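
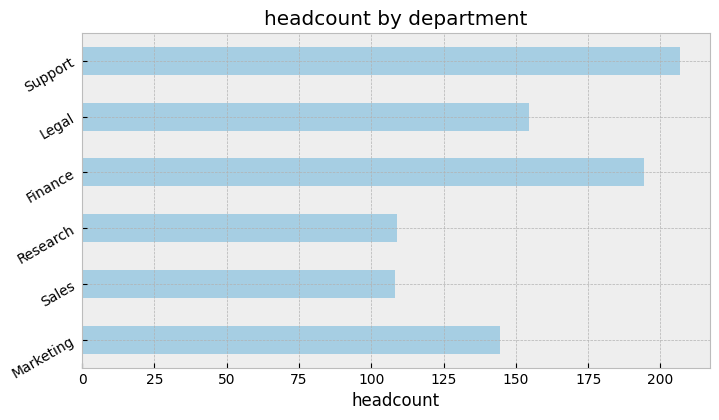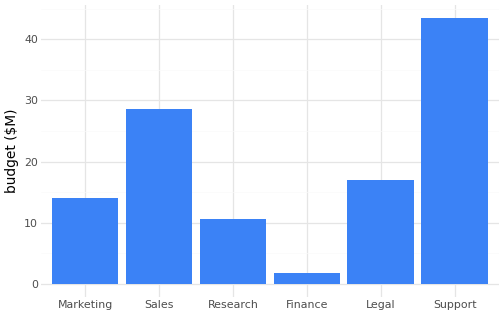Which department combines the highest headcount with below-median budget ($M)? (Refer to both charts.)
Chart 2 median budget ($M) ≈ 15; below-median departments: Marketing, Research, Finance. Among those, Finance has the highest headcount (≈ 200).

Finance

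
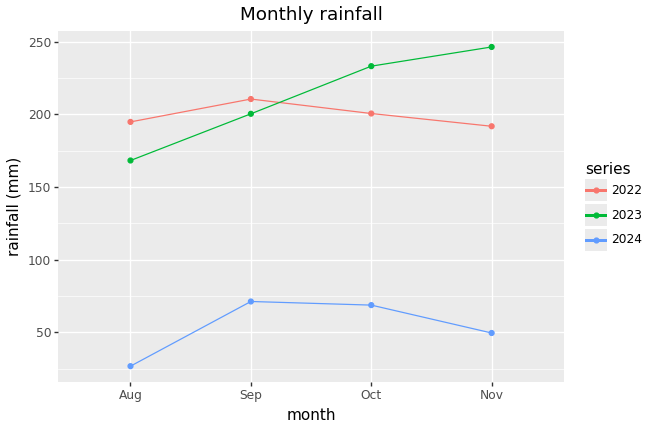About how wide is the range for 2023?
≈ 80

Max Nov ≈ 240, min Aug ≈ 160; range ≈ 80.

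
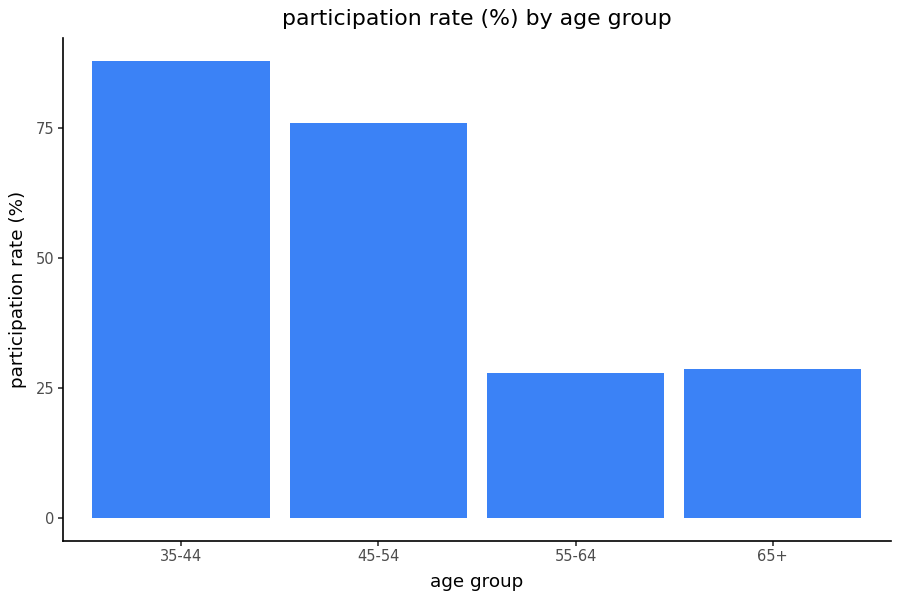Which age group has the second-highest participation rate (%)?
Top 3: 35-44 ≈ 90, 45-54 ≈ 80, 65+ ≈ 30.

45-54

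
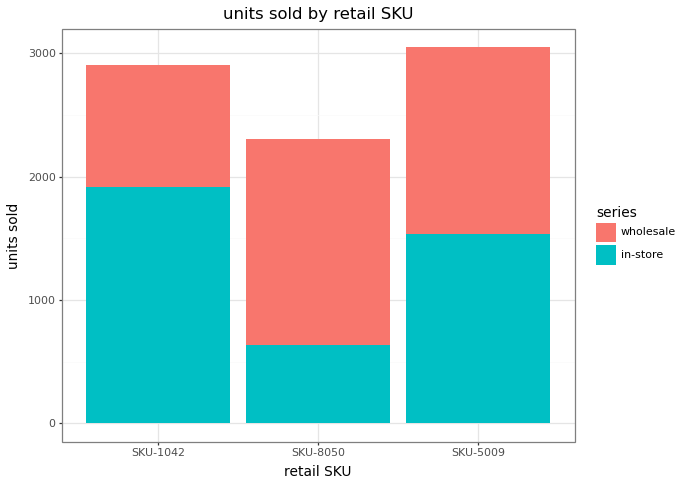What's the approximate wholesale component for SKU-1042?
wholesale top ≈ 3000, bottom ≈ 2000; segment ≈ 1000.

≈ 1000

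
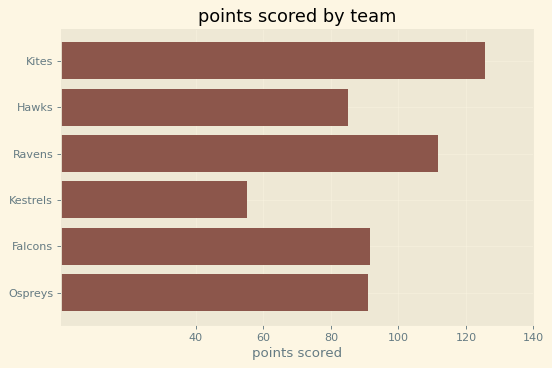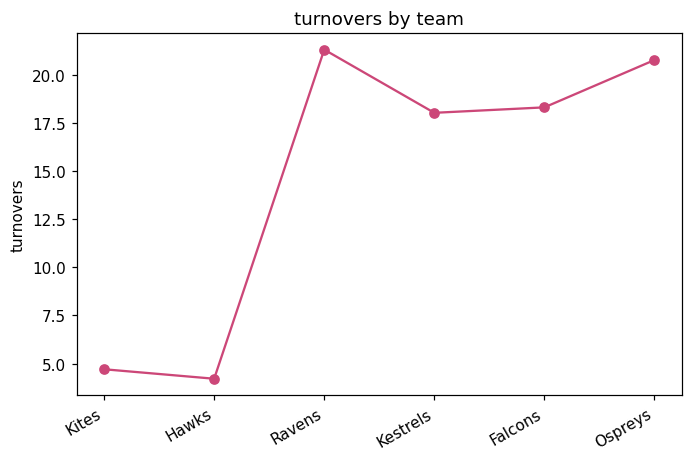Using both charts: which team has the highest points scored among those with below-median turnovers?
Kites

Chart 2 median turnovers ≈ 18; below-median teams: Kites, Hawks, Kestrels. Among those, Kites has the highest points scored (≈ 120).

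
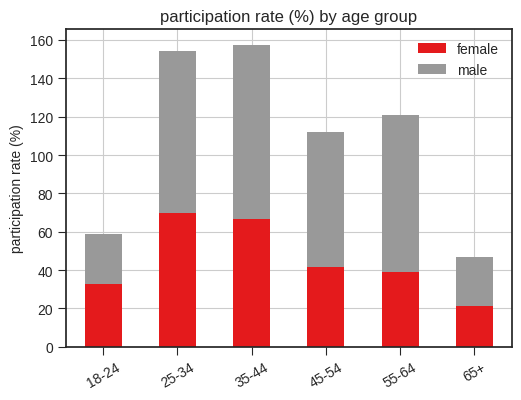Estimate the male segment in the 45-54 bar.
male top ≈ 120, bottom ≈ 40; segment ≈ 80.

≈ 80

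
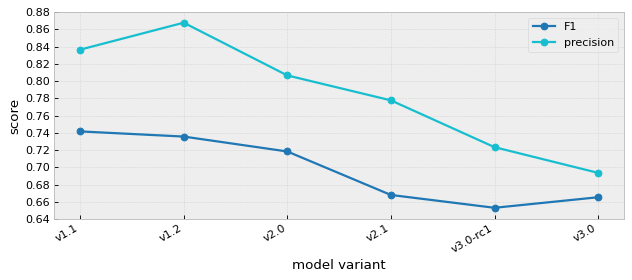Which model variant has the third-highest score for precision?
v2.0

Top 4 for precision: v1.2 ≈ 0.86, v1.1 ≈ 0.84, v2.0 ≈ 0.80, v2.1 ≈ 0.78.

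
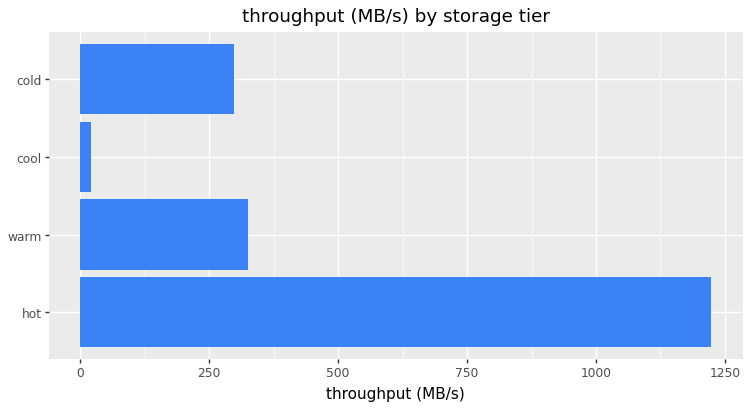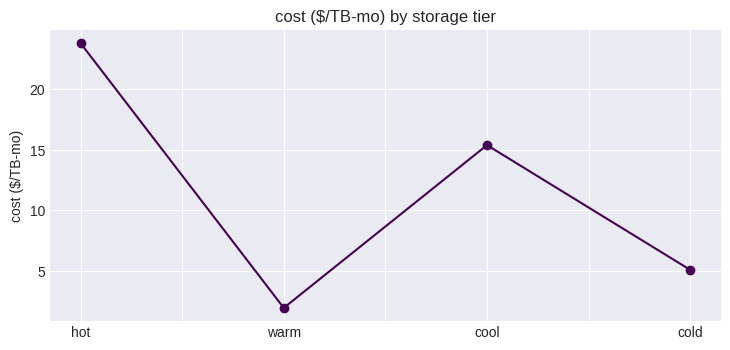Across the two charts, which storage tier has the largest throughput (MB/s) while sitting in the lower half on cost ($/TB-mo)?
warm

Chart 2 median cost ($/TB-mo) ≈ 10; below-median storage tiers: warm, cold. Among those, warm has the highest throughput (MB/s) (≈ 400).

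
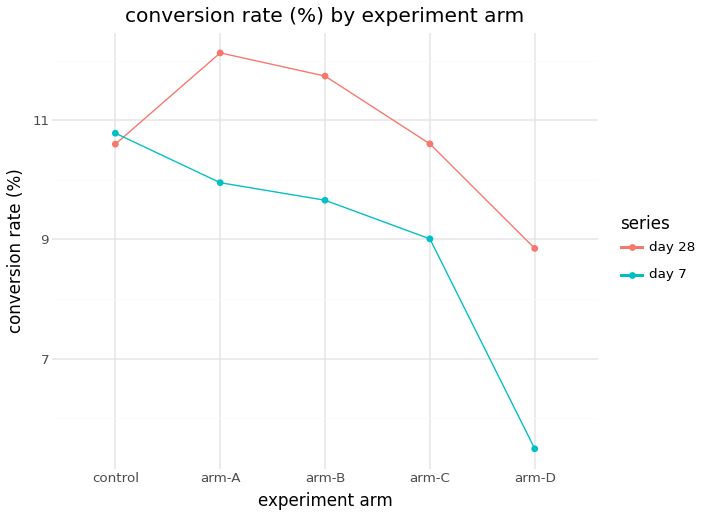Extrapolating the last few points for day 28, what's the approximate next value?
≈ 7.5

Last three: 12, 11, 9 → slope ≈ -1.5/step → next ≈ 7.5.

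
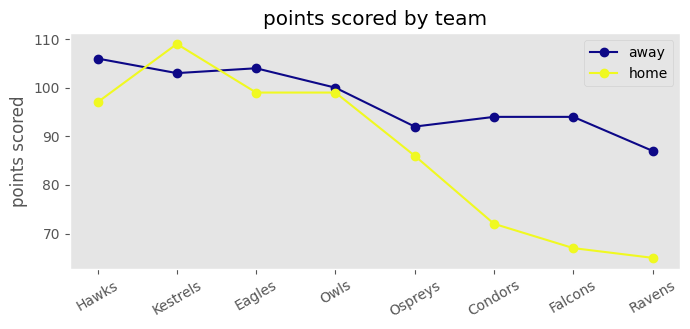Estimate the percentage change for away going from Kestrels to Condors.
≈ -9.5%

Kestrels ≈ 105, Condors ≈ 95; (95 − 105) / 105 ≈ -9.5%.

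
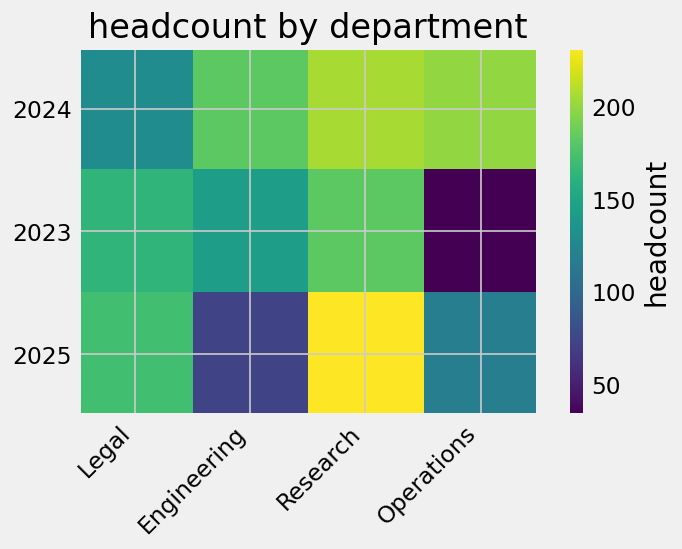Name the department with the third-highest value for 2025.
Top 4 for 2025: Research ≈ 240, Legal ≈ 180, Operations ≈ 120, Engineering ≈ 80.

Operations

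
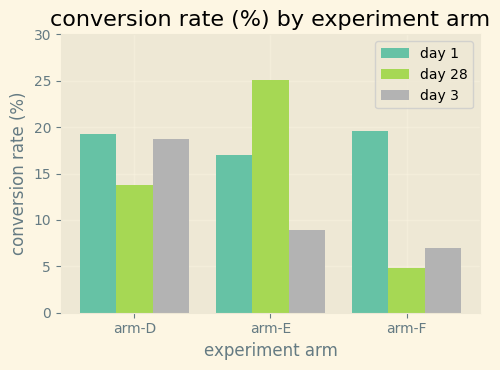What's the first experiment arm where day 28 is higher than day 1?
arm-E

arm-D: day 28 ≈ 15 vs day 1 ≈ 20 (not yet); arm-E: day 28 ≈ 25 vs day 1 ≈ 15 (first crossover).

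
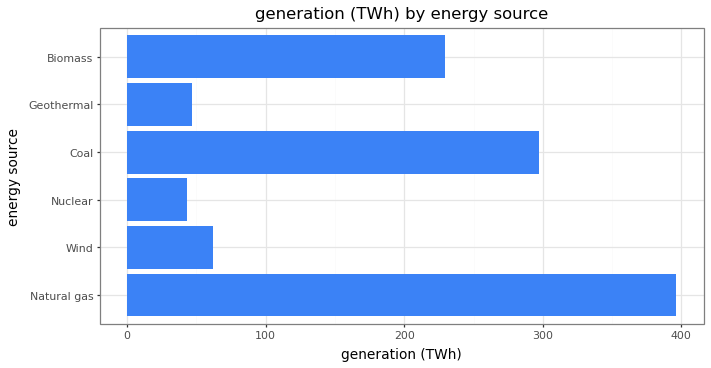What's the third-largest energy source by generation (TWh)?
Top 4: Natural gas ≈ 400, Coal ≈ 300, Biomass ≈ 250, Wind ≈ 50.

Biomass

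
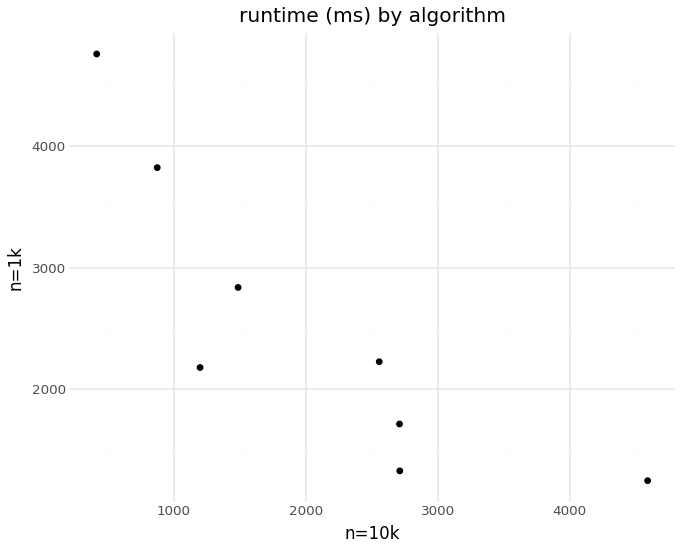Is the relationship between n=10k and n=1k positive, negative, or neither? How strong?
Points are negatively correlated; strong (|r| ≈ 0.8).

negative, strong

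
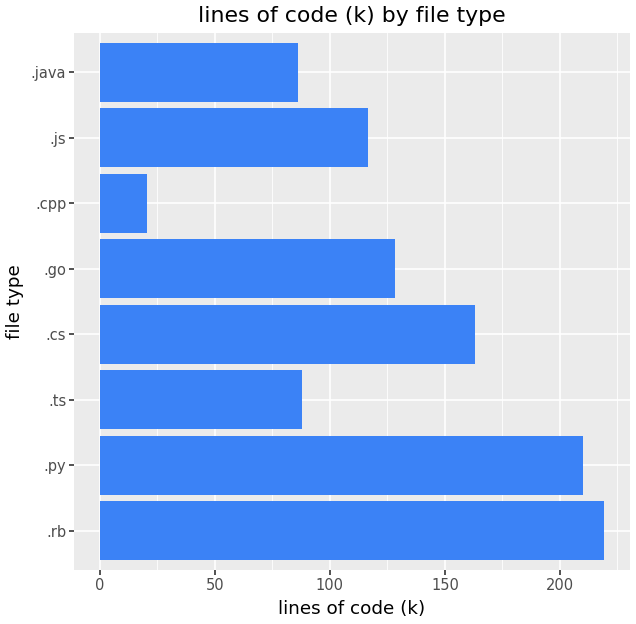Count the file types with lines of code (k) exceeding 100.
5

Above 100: .rb, .py, .cs, .go, .js.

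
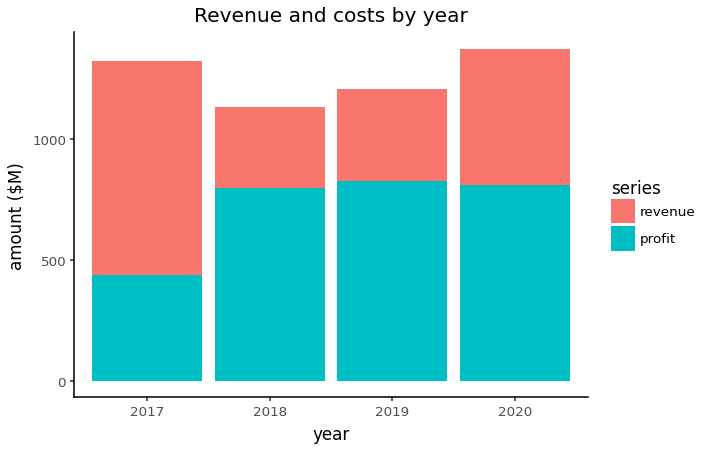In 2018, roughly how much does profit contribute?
profit top ≈ 800, bottom ≈ 0; segment ≈ 800.

≈ 800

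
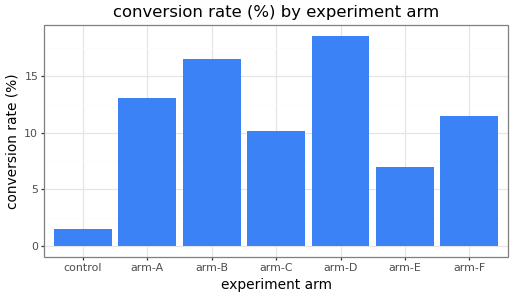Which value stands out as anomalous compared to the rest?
control ≈ 2; the rest sit between ≈ 6 and ≈ 18.

control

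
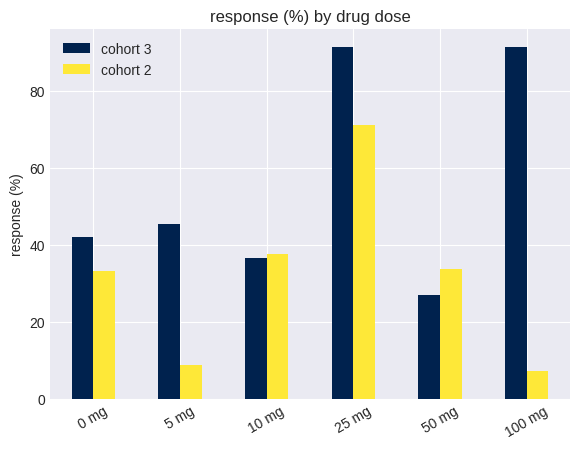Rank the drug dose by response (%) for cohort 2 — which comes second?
10 mg

Top 3 for cohort 2: 25 mg ≈ 70, 10 mg ≈ 40, 50 mg ≈ 30.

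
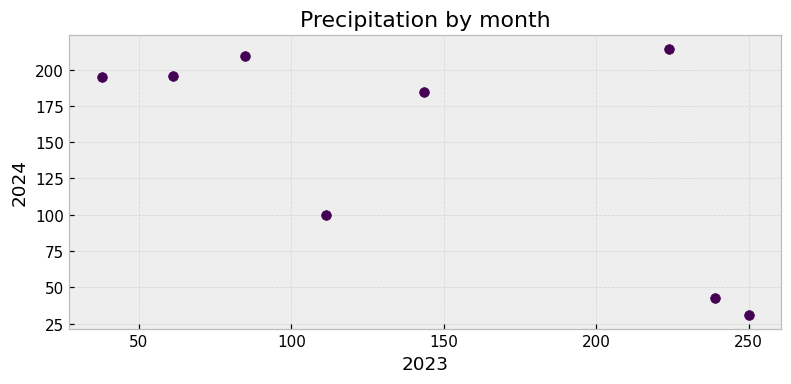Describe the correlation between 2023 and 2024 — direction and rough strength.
negative, moderate

Points are negatively correlated; moderate (|r| ≈ 0.6).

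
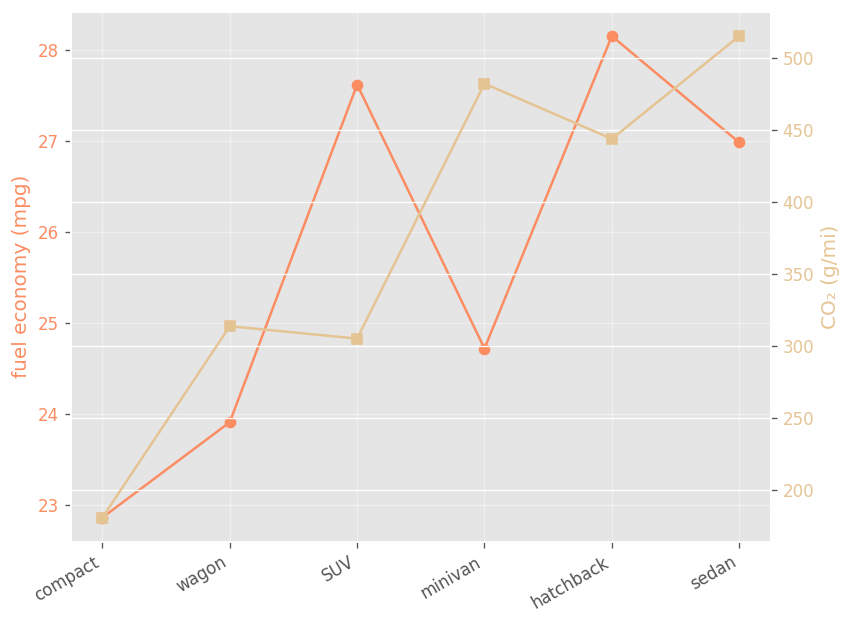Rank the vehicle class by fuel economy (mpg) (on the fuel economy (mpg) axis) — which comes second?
SUV

Top 3 (on the fuel economy (mpg) axis): hatchback ≈ 28.0, SUV ≈ 27.5, sedan ≈ 27.0.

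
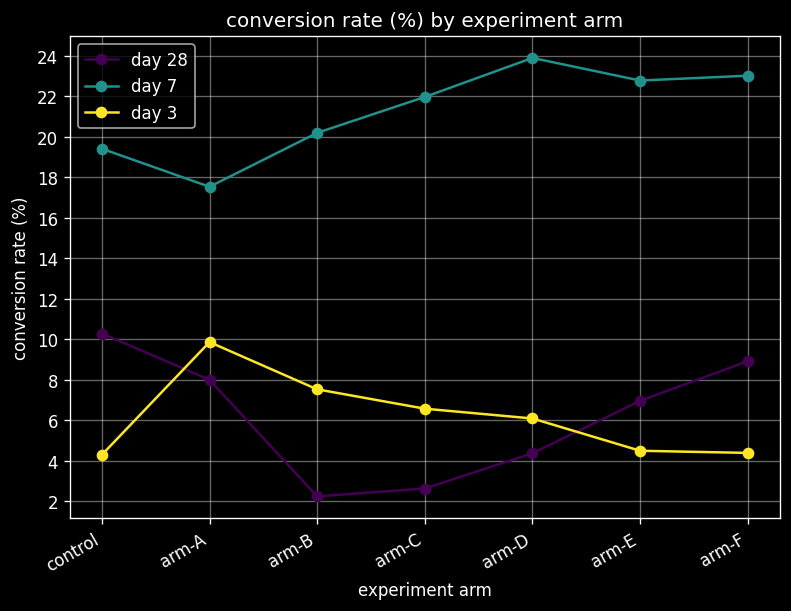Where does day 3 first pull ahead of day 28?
arm-A

control: day 3 ≈ 4 vs day 28 ≈ 10 (not yet); arm-A: day 3 ≈ 10 vs day 28 ≈ 8 (first crossover).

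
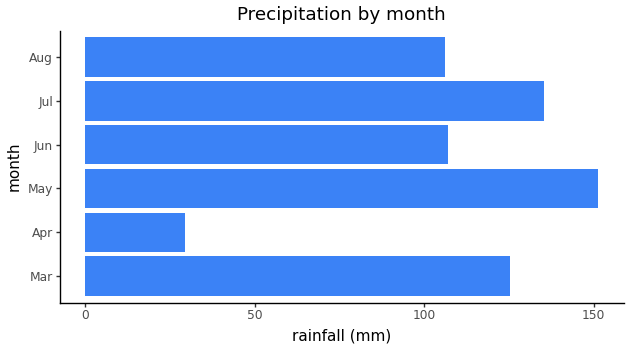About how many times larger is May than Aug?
≈ 1.6×

May ≈ 160, Aug ≈ 100; 160/100 ≈ 1.6.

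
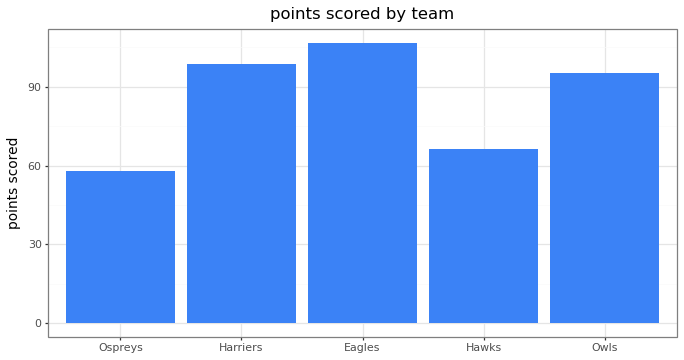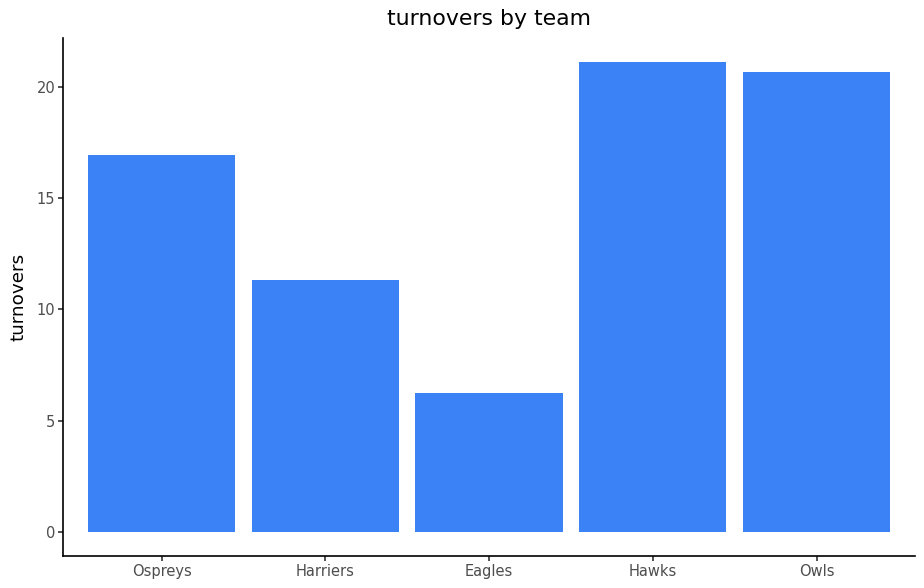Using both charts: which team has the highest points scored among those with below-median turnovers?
Chart 2 median turnovers ≈ 16; below-median teams: Harriers, Eagles. Among those, Eagles has the highest points scored (≈ 110).

Eagles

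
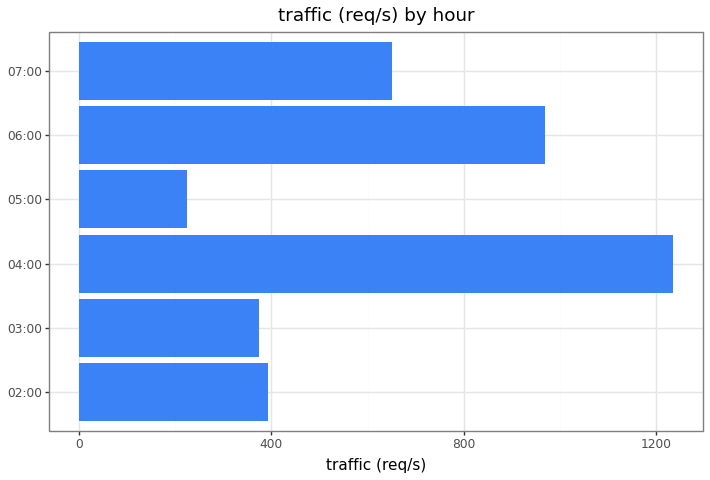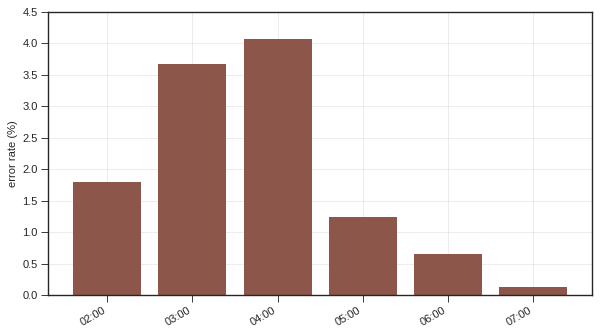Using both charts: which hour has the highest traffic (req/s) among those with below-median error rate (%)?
Chart 2 median error rate (%) ≈ 1.5; below-median hours: 05:00, 06:00, 07:00. Among those, 06:00 has the highest traffic (req/s) (≈ 1000).

06:00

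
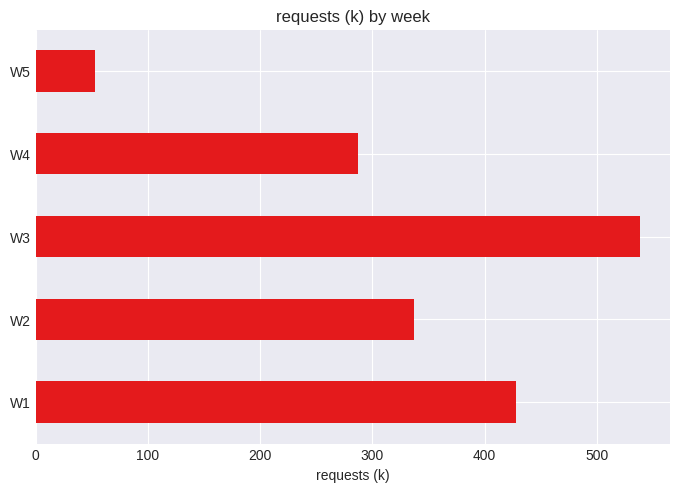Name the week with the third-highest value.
W2

Top 4: W3 ≈ 550, W1 ≈ 450, W2 ≈ 350, W4 ≈ 300.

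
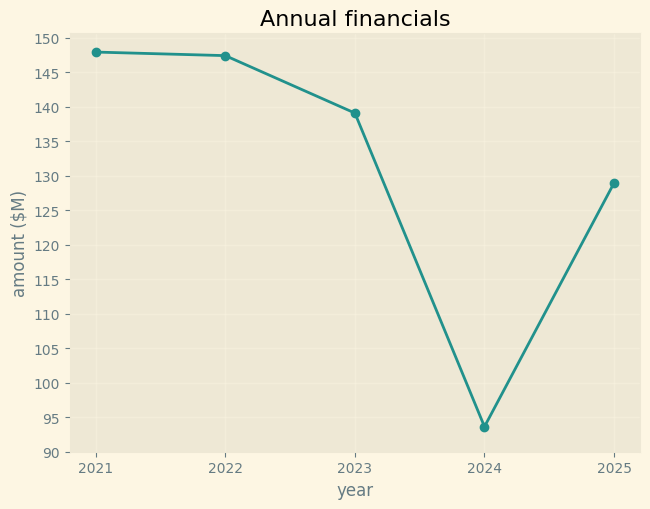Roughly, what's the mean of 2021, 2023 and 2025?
≈ 140

(150 + 140 + 130) / 3 ≈ 140.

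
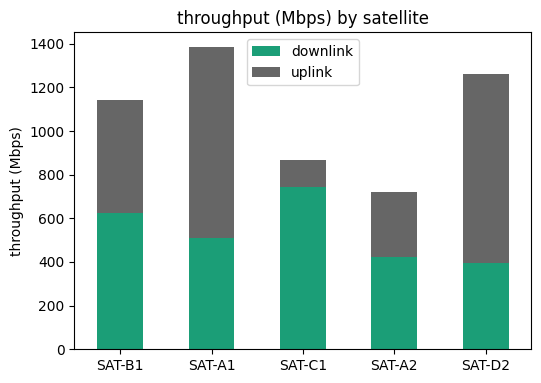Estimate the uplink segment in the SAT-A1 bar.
≈ 800

uplink top ≈ 1400, bottom ≈ 600; segment ≈ 800.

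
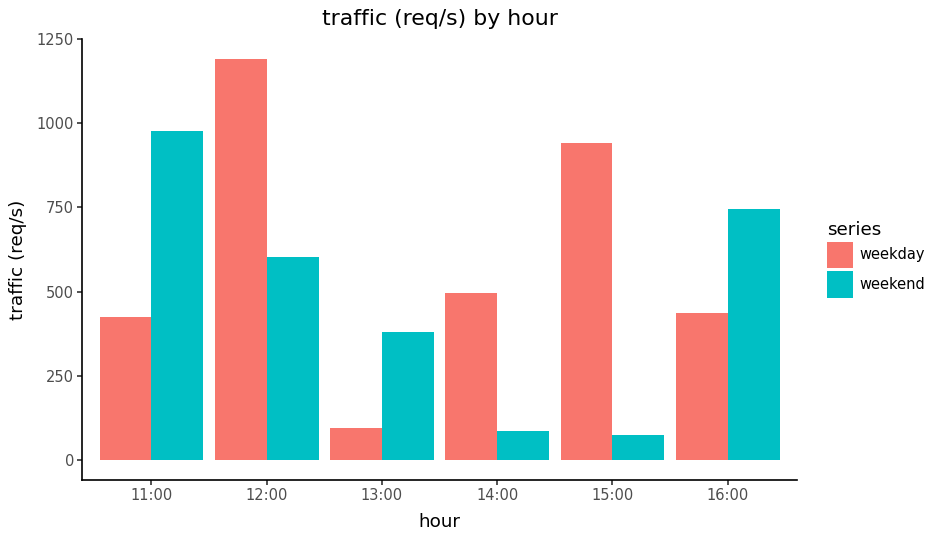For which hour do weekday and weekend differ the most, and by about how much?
15:00: weekday ≈ 900, weekend ≈ 100 → gap ≈ 800. Next-largest (12:00) is only ≈ 600.

15:00, ≈ 800 req/s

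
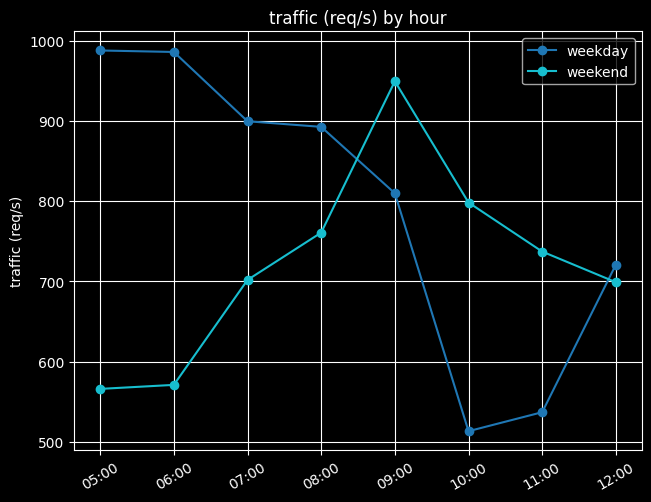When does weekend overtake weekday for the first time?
09:00

08:00: weekend ≈ 750 vs weekday ≈ 900 (not yet); 09:00: weekend ≈ 950 vs weekday ≈ 800 (first crossover).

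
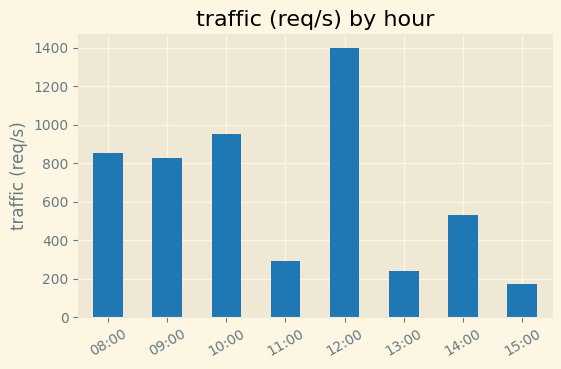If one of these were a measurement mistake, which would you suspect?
12:00 ≈ 1400; the rest sit between ≈ 200 and ≈ 1000.

12:00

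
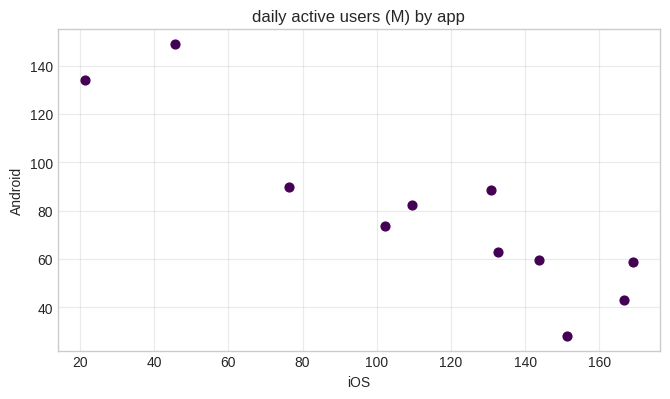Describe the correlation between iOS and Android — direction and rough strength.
negative, strong

Points are negatively correlated; strong (|r| ≈ 0.9).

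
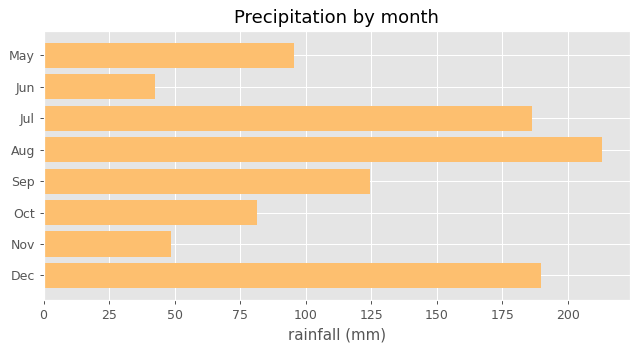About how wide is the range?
≈ 180

Max Aug ≈ 220, min Jun ≈ 40; range ≈ 180.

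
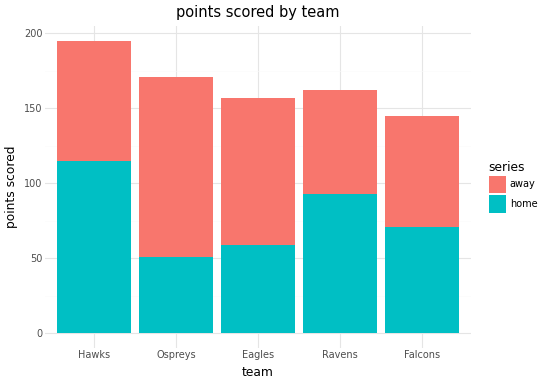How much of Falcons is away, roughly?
≈ 60

away top ≈ 140, bottom ≈ 80; segment ≈ 60.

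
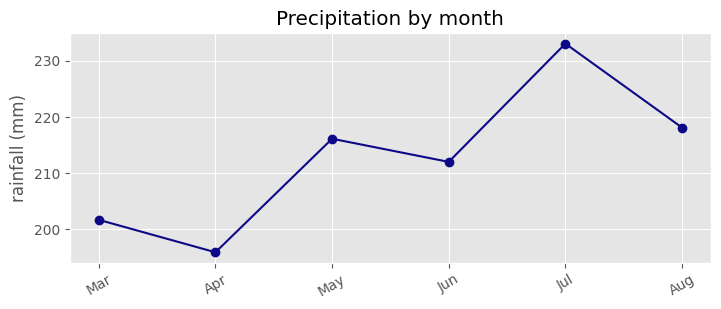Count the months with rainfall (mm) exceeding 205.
4

Above 205: May, Jun, Jul, Aug.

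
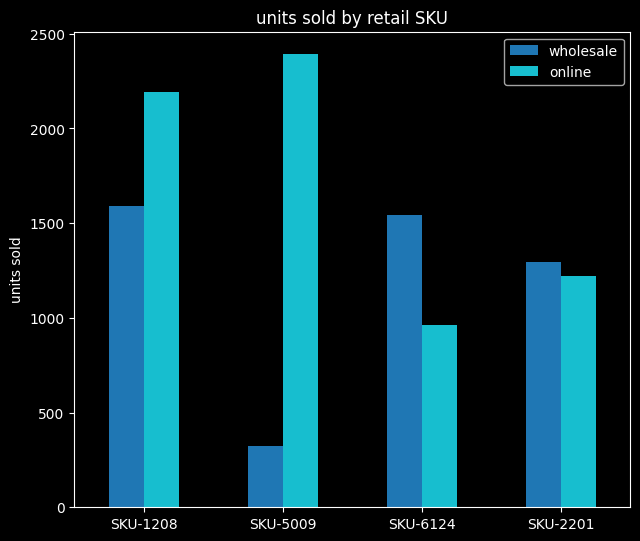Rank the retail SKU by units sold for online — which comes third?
SKU-2201

Top 4 for online: SKU-5009 ≈ 2400, SKU-1208 ≈ 2200, SKU-2201 ≈ 1200, SKU-6124 ≈ 1000.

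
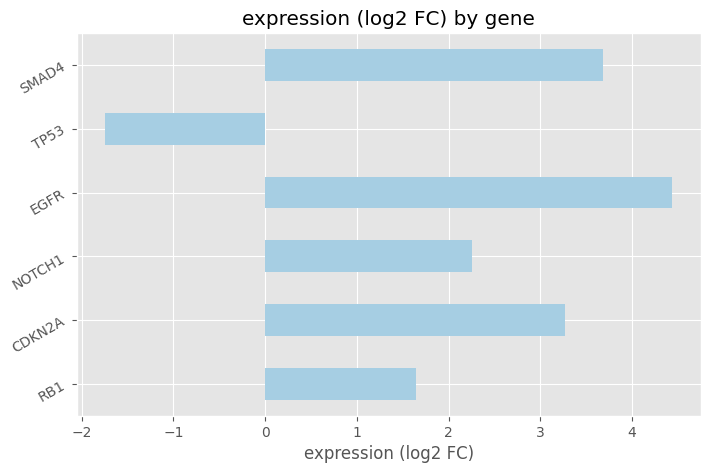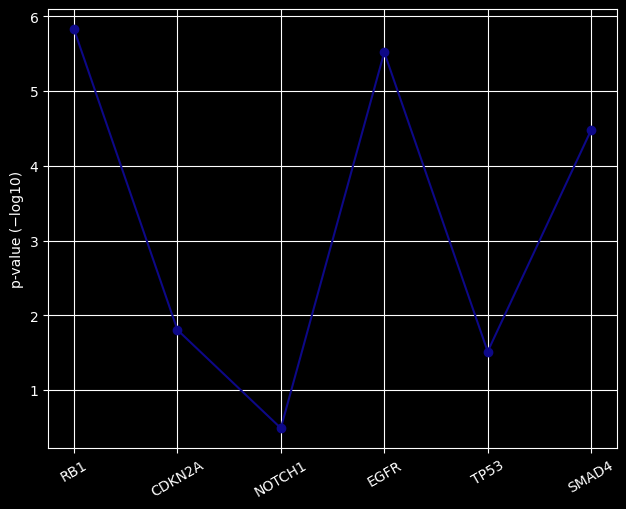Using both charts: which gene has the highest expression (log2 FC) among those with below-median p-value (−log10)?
CDKN2A

Chart 2 median p-value (−log10) ≈ 3; below-median genes: CDKN2A, NOTCH1, TP53. Among those, CDKN2A has the highest expression (log2 FC) (≈ 3.5).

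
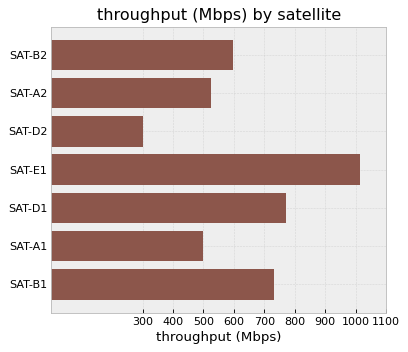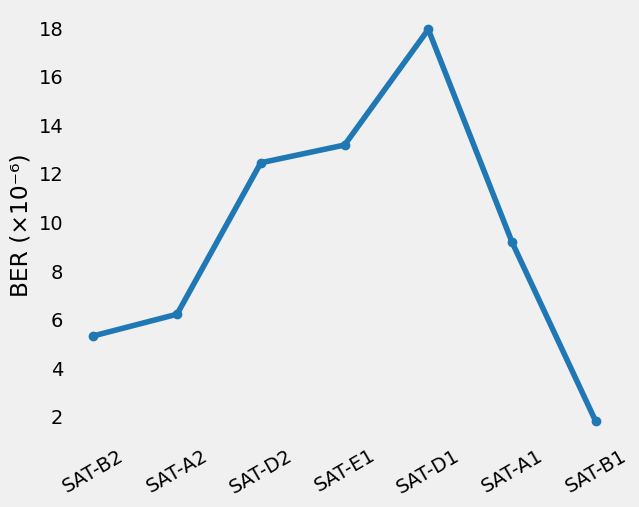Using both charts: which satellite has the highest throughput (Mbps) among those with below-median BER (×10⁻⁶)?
SAT-B1

Chart 2 median BER (×10⁻⁶) ≈ 10; below-median satellites: SAT-B2, SAT-A2, SAT-B1. Among those, SAT-B1 has the highest throughput (Mbps) (≈ 700).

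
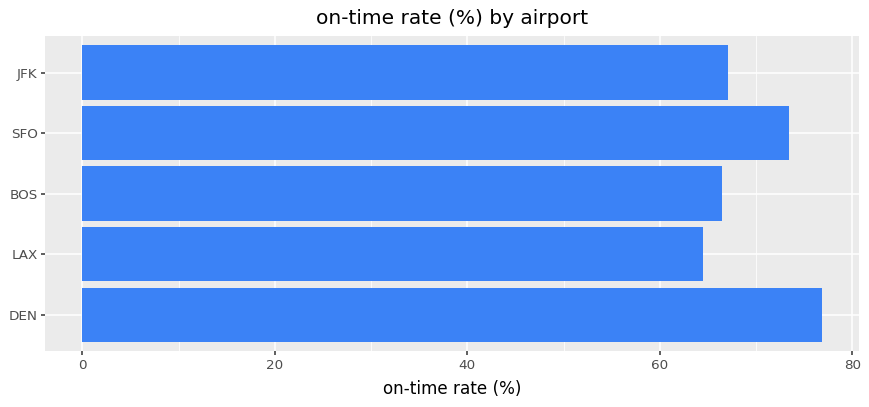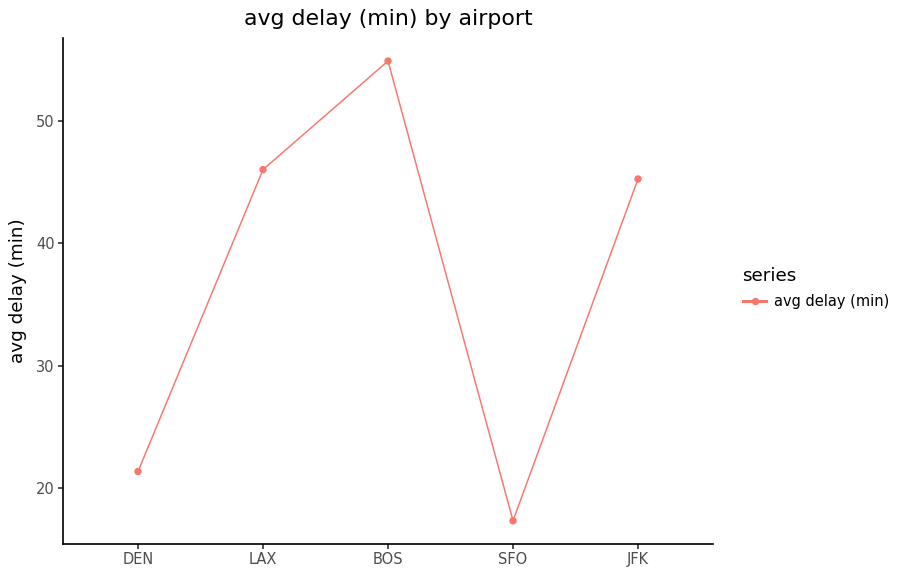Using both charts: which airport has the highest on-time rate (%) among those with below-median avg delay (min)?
DEN

Chart 2 median avg delay (min) ≈ 50; below-median airports: DEN, SFO. Among those, DEN has the highest on-time rate (%) (≈ 80).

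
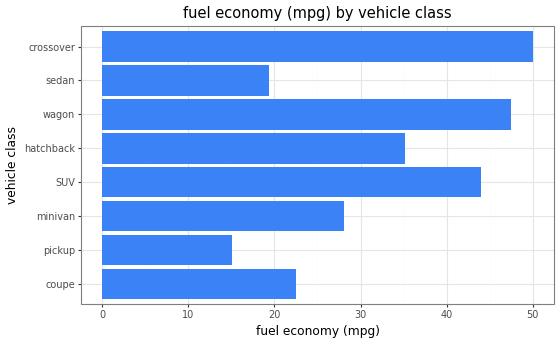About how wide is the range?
≈ 35

Max crossover ≈ 50, min pickup ≈ 15; range ≈ 35.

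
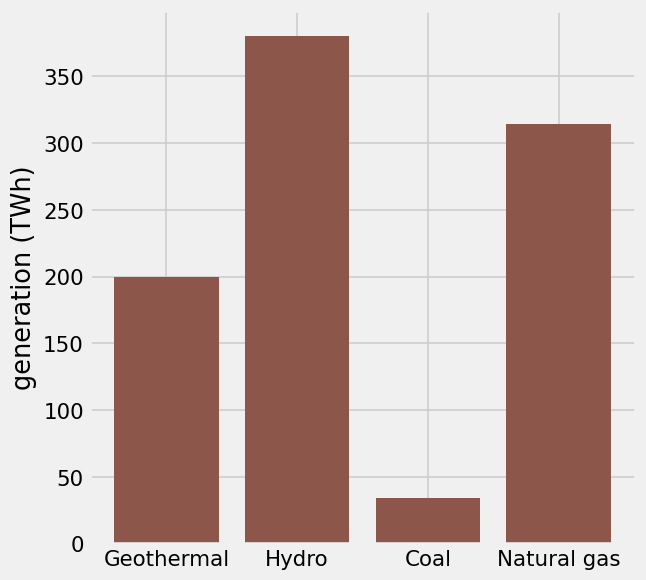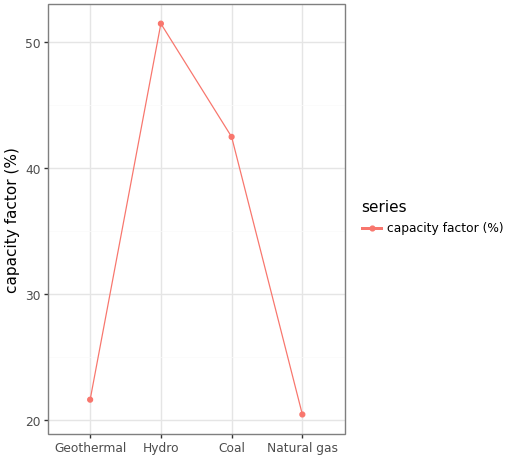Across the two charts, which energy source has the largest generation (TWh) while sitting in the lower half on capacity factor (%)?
Chart 2 median capacity factor (%) ≈ 30; below-median energy sources: Geothermal, Natural gas. Among those, Natural gas has the highest generation (TWh) (≈ 300).

Natural gas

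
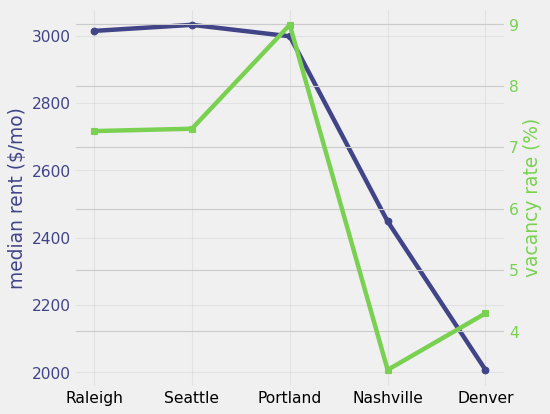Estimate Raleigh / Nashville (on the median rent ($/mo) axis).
Raleigh ≈ 3000, Nashville ≈ 2400; 3000/2400 ≈ 1.25.

≈ 1.25×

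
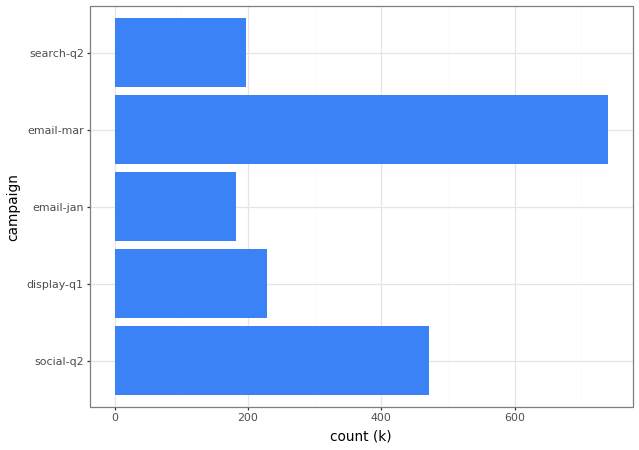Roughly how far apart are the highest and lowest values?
≈ 500

Max email-mar ≈ 700, min email-jan ≈ 200; range ≈ 500.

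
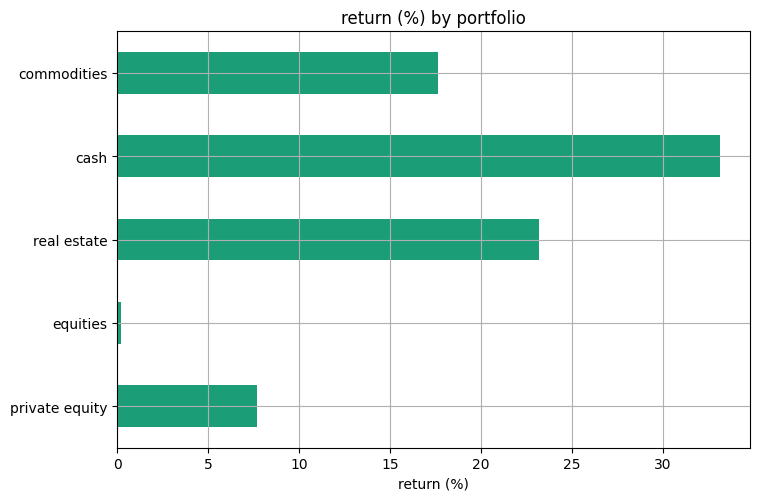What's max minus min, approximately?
≈ 35

Max cash ≈ 35, min equities ≈ 0; range ≈ 35.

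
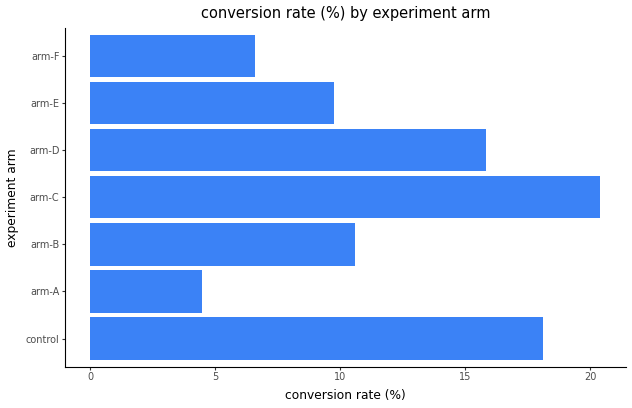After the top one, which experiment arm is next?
Top 3: arm-C ≈ 20, control ≈ 18, arm-D ≈ 16.

control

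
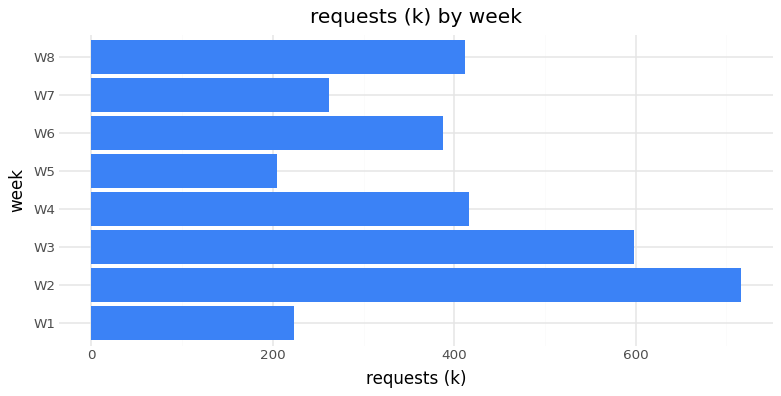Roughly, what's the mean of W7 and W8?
(300 + 400) / 2 ≈ 350.

≈ 350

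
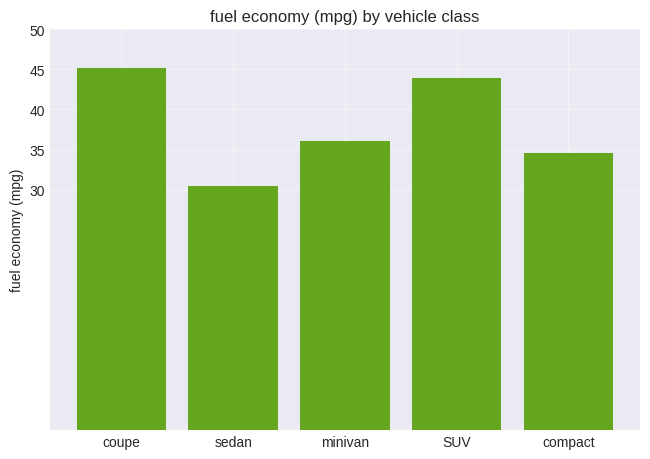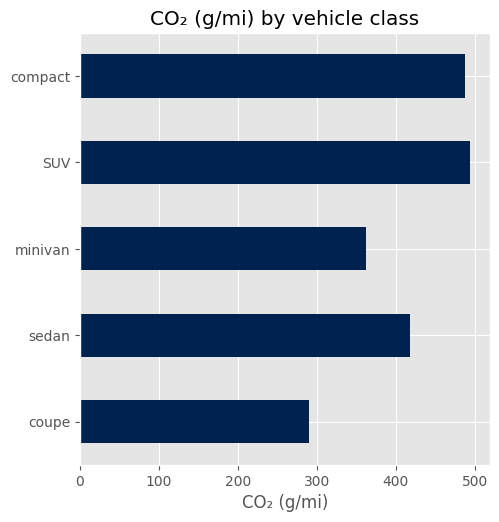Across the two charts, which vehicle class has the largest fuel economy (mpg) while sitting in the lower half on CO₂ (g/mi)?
coupe

Chart 2 median CO₂ (g/mi) ≈ 400; below-median vehicle classes: coupe, minivan. Among those, coupe has the highest fuel economy (mpg) (≈ 45).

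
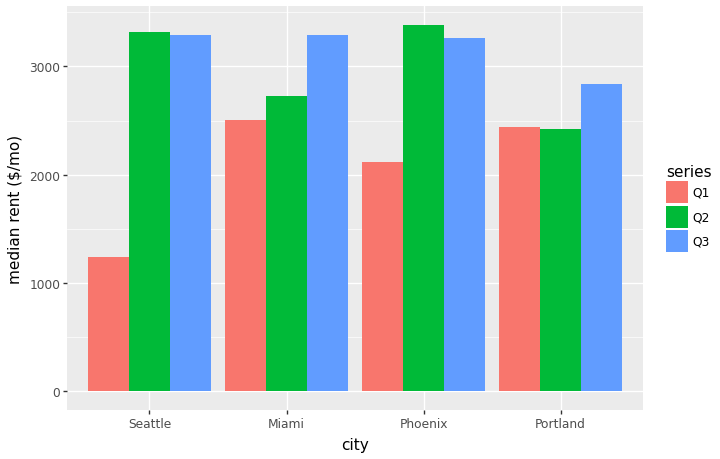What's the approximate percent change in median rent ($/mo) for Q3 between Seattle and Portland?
Seattle ≈ 3500, Portland ≈ 3000; (3000 − 3500) / 3500 ≈ -14.3%.

≈ -14.3%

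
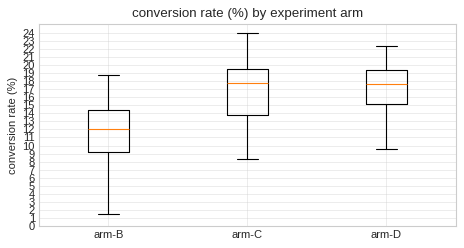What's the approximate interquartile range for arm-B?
Q3 ≈ 14, Q1 ≈ 9; IQR ≈ 5.

≈ 5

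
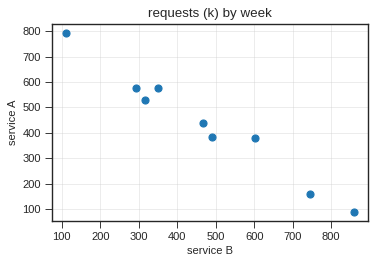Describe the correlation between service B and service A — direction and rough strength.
negative, strong

Points are negatively correlated; strong (|r| ≈ 1.0).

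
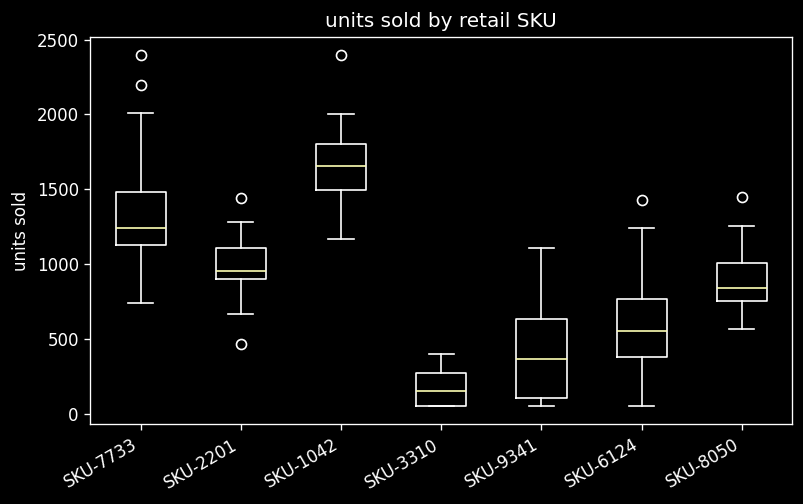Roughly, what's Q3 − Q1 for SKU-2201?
≈ 200

Q3 ≈ 1200, Q1 ≈ 1000; IQR ≈ 200.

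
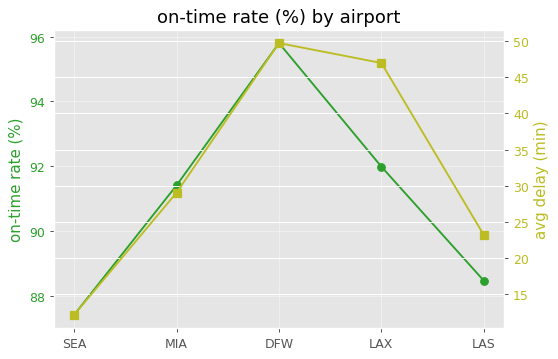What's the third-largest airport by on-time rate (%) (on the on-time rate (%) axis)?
Top 4 (on the on-time rate (%) axis): DFW ≈ 96, LAX ≈ 92, MIA ≈ 91, LAS ≈ 88.

MIA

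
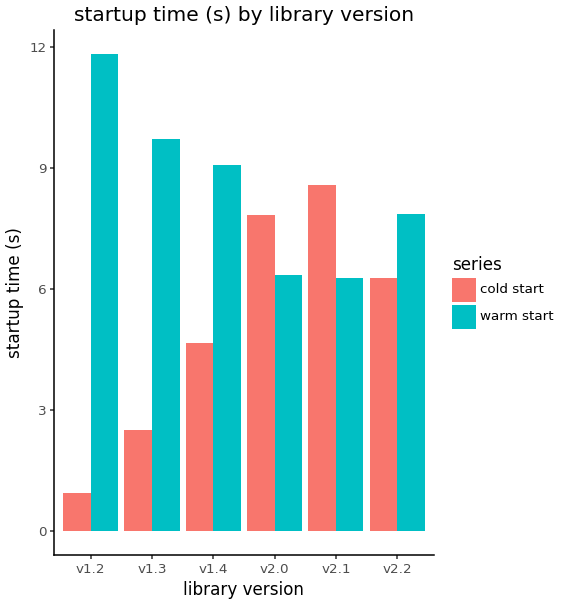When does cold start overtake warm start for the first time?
v1.4: cold start ≈ 5 vs warm start ≈ 9 (not yet); v2.0: cold start ≈ 8 vs warm start ≈ 6 (first crossover).

v2.0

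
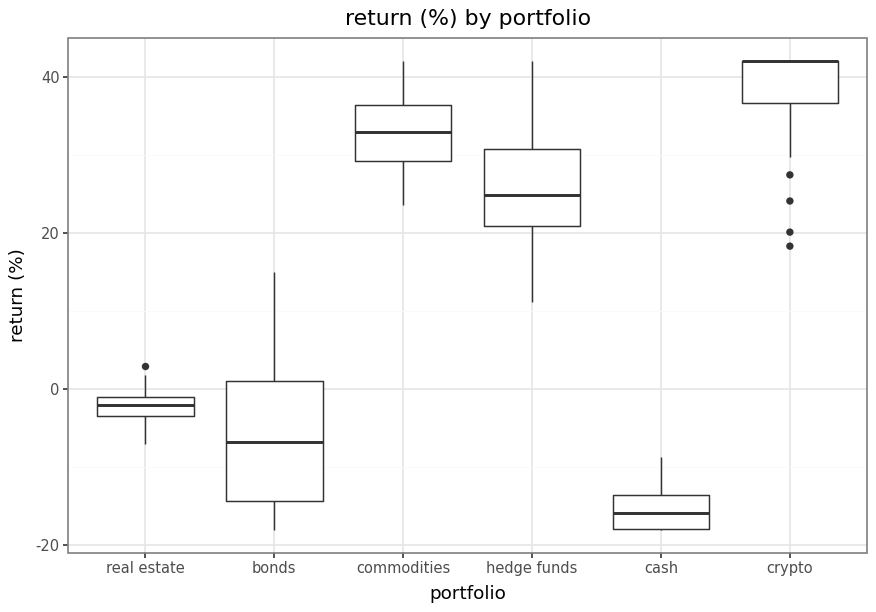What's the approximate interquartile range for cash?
≈ 5

Q3 ≈ -15, Q1 ≈ -20; IQR ≈ 5.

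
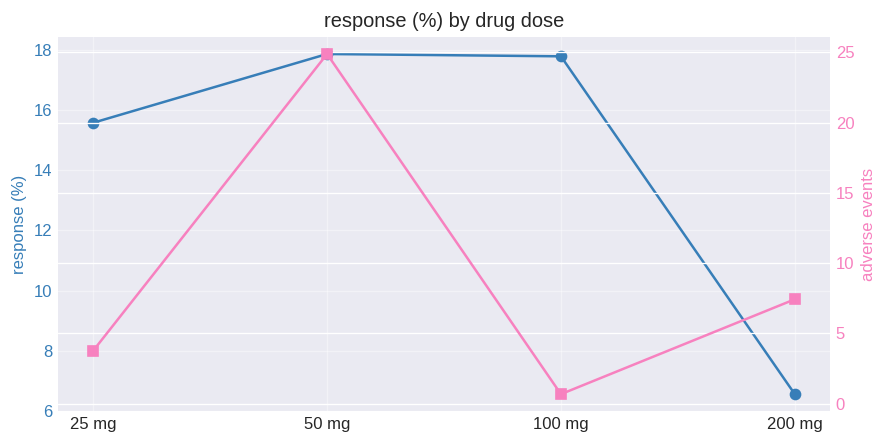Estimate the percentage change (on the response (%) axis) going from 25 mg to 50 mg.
25 mg ≈ 16, 50 mg ≈ 18; (18 − 16) / 16 ≈ +12.5%.

≈ +12.5%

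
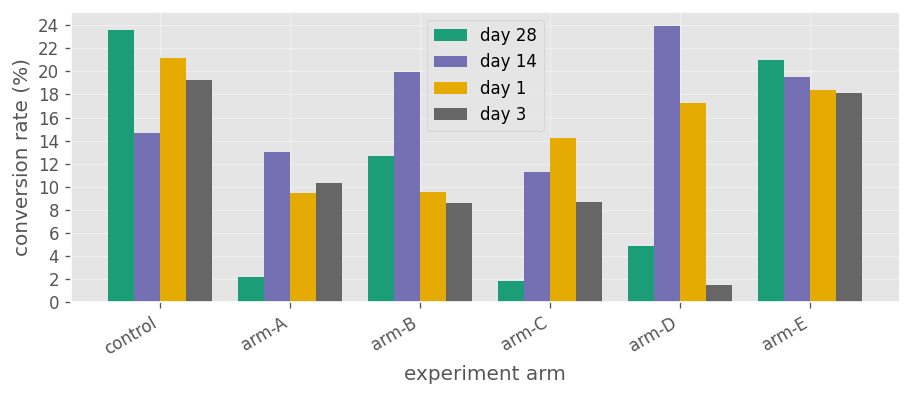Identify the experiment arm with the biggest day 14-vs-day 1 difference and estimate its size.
arm-B, ≈ 10 %

arm-B: day 14 ≈ 20, day 1 ≈ 10 → gap ≈ 10. Next-largest (arm-D) is only ≈ 6.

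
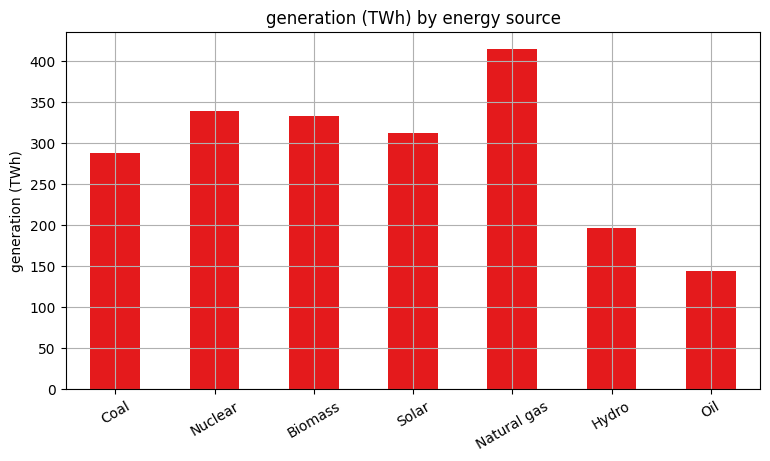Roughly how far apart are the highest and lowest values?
Max Natural gas ≈ 400, min Oil ≈ 150; range ≈ 250.

≈ 250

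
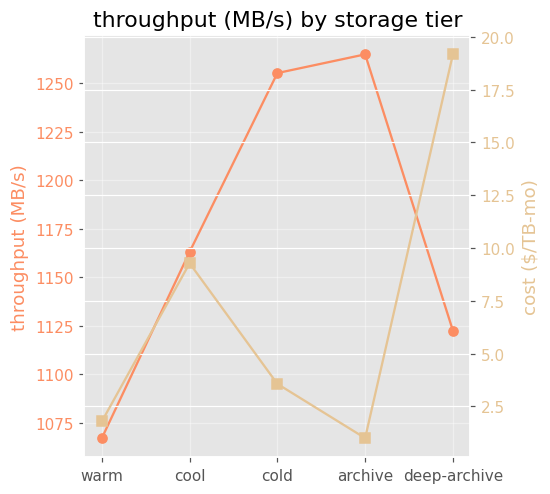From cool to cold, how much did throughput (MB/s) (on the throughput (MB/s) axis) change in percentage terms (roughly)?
cool ≈ 1160, cold ≈ 1260; (1260 − 1160) / 1160 ≈ +8.6%.

≈ +8.6%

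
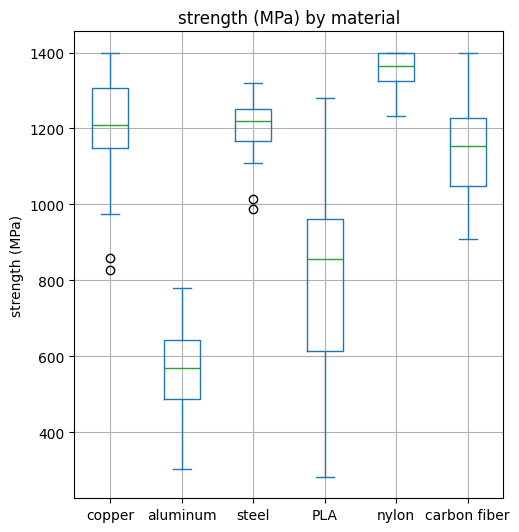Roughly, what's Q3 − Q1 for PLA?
Q3 ≈ 1000, Q1 ≈ 600; IQR ≈ 400.

≈ 400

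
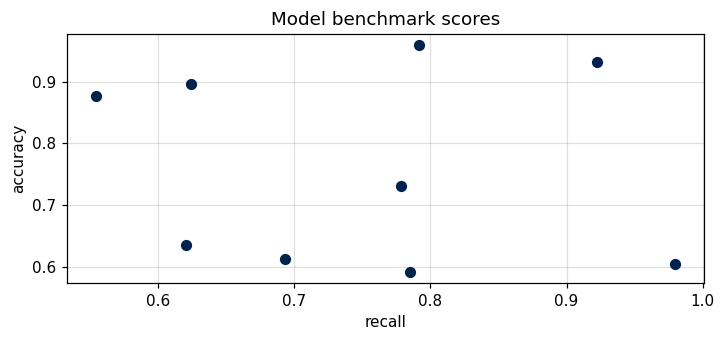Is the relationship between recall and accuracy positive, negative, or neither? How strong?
no clear correlation

Points are roughly uncorrelated; weak (|r| ≈ 0.1).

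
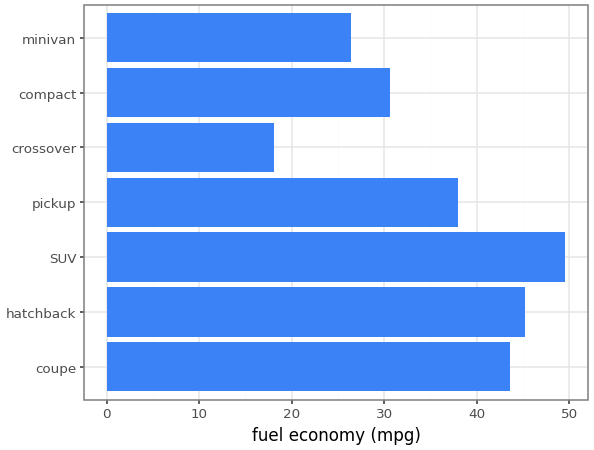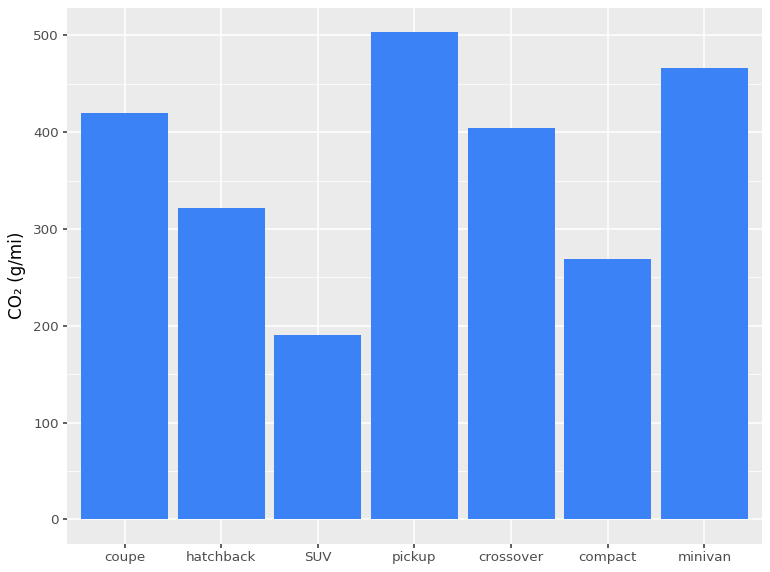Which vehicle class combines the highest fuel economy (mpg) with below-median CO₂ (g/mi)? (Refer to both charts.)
Chart 2 median CO₂ (g/mi) ≈ 400; below-median vehicle classes: hatchback, SUV, compact. Among those, SUV has the highest fuel economy (mpg) (≈ 50).

SUV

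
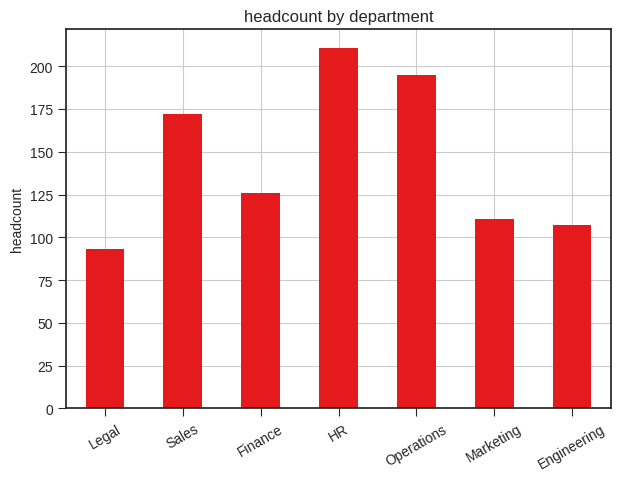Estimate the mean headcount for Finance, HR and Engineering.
≈ 147

(120 + 220 + 100) / 3 ≈ 147.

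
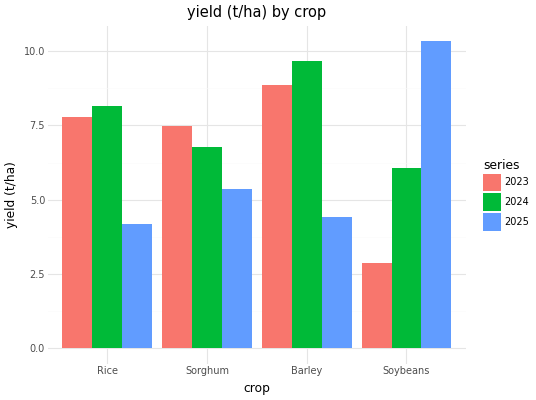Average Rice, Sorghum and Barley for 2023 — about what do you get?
(8 + 7 + 9) / 3 ≈ 8.

≈ 8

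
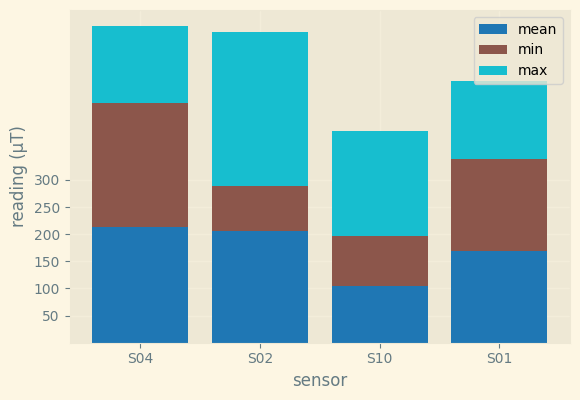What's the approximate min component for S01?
min top ≈ 350, bottom ≈ 150; segment ≈ 200.

≈ 200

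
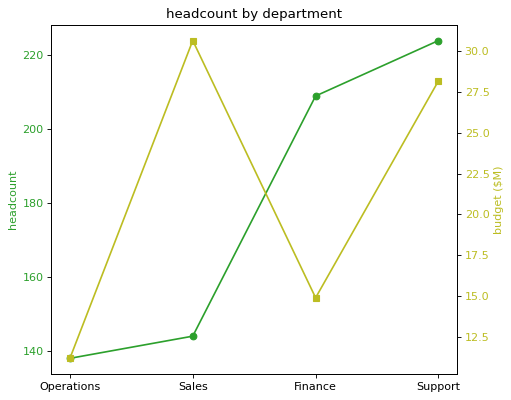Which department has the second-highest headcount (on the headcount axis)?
Top 3 (on the headcount axis): Support ≈ 220, Finance ≈ 210, Sales ≈ 140.

Finance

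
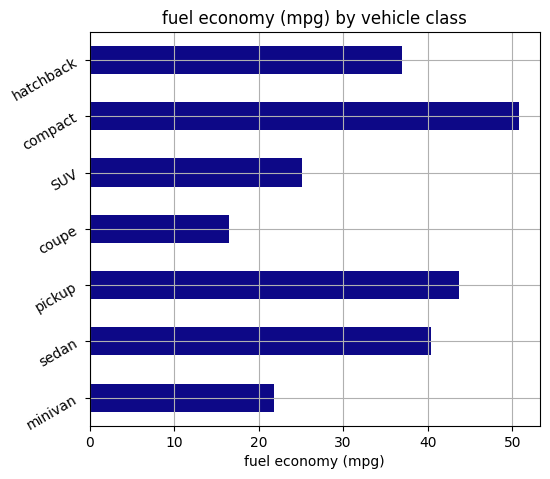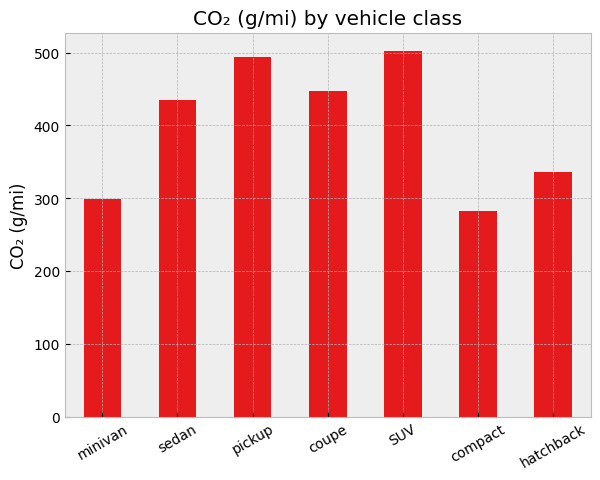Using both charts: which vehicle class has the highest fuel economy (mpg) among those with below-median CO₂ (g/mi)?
Chart 2 median CO₂ (g/mi) ≈ 450; below-median vehicle classes: minivan, compact, hatchback. Among those, compact has the highest fuel economy (mpg) (≈ 50).

compact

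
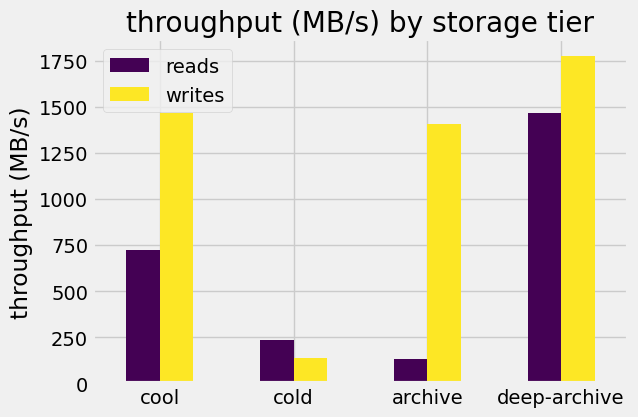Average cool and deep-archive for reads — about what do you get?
≈ 1100

(800 + 1400) / 2 ≈ 1100.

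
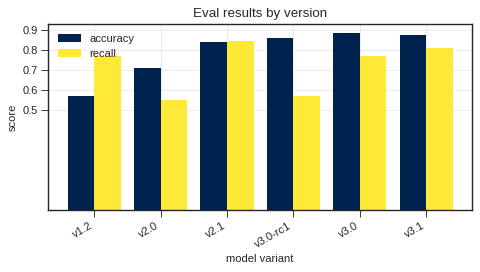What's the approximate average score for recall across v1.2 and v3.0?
≈ 0.8

(0.8 + 0.8) / 2 ≈ 0.8.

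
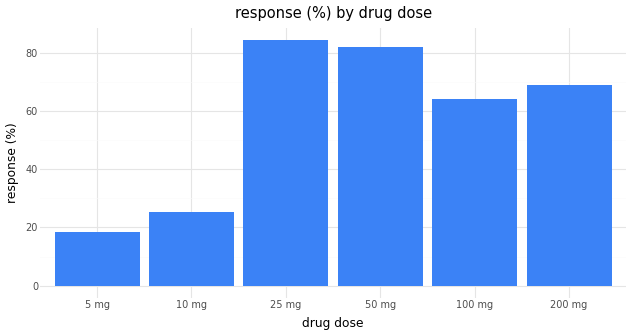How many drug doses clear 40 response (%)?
Above 40: 25 mg, 50 mg, 100 mg, 200 mg.

4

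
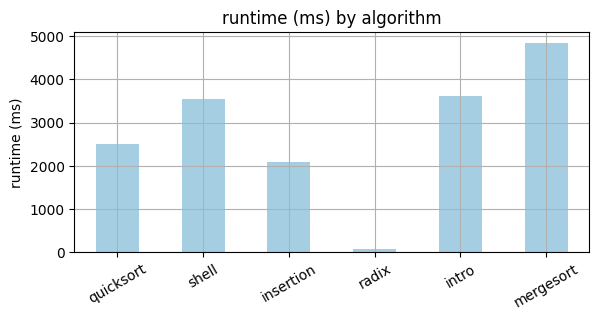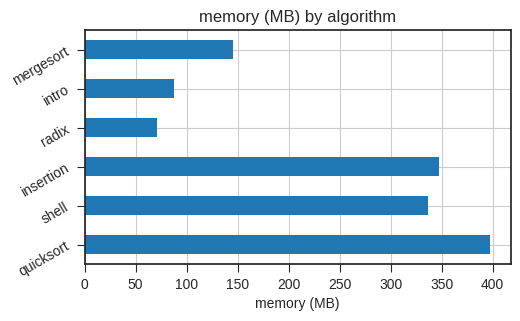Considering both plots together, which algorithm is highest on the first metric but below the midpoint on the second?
Chart 2 median memory (MB) ≈ 250; below-median algorithms: radix, intro, mergesort. Among those, mergesort has the highest runtime (ms) (≈ 5000).

mergesort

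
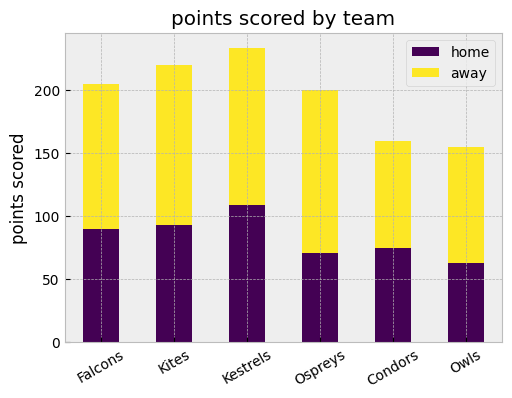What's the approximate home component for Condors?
≈ 80

home top ≈ 80, bottom ≈ 0; segment ≈ 80.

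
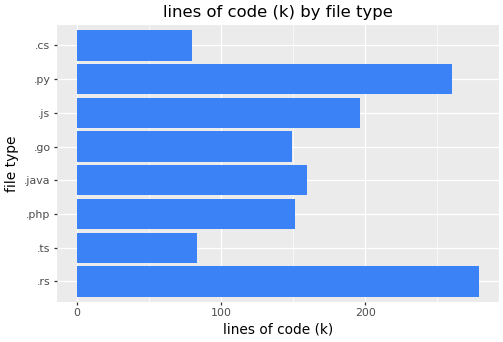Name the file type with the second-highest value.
Top 3: .rs ≈ 275, .py ≈ 250, .js ≈ 200.

.py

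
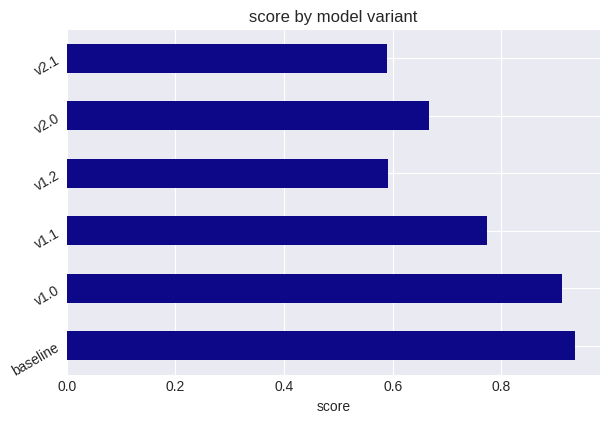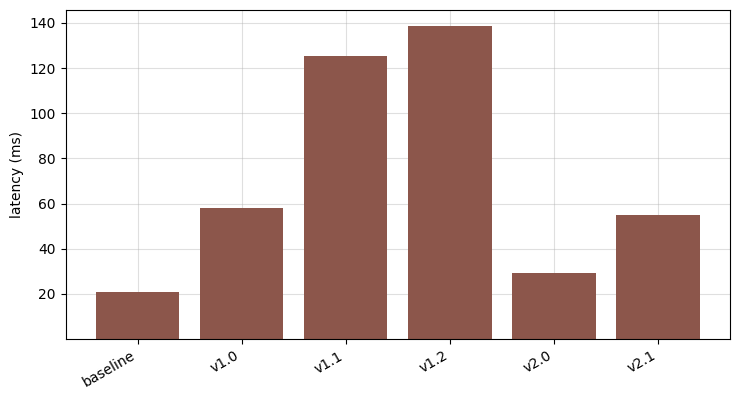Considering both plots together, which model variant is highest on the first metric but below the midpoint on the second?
Chart 2 median latency (ms) ≈ 60; below-median model variants: baseline, v2.0, v2.1. Among those, baseline has the highest score (≈ 0.9).

baseline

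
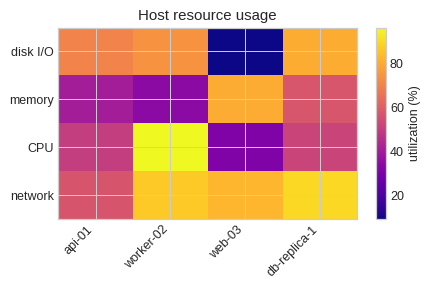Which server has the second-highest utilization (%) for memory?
Top 3 for memory: web-03 ≈ 80, db-replica-1 ≈ 60, api-01 ≈ 40.

db-replica-1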